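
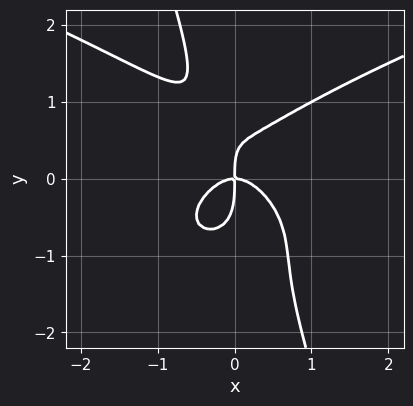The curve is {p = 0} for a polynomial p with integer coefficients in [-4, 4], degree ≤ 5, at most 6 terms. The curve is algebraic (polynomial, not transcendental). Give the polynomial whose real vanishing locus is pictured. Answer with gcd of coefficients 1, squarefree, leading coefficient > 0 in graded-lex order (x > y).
(a) Degree: a generic line meets the curve in up to 4 points, so deg p = 4.
(b) From the axis intercepts and sections: one x-axis crossing is at x = 0; one y-axis crossing is at y = 0.
(c) The integer polynomial consistent with all of this is the stated p.

3*x*y^3 + y^4 - 3*x^3 + x*y^2 - 2*x*y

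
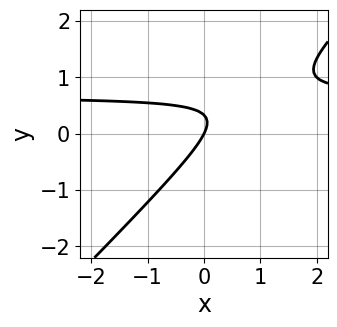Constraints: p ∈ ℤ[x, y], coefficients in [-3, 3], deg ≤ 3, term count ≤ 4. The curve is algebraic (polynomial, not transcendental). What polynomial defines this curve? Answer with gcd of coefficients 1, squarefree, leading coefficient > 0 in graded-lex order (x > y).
3*x*y - 3*y^2 - 2*x + y

Degree: a generic line meets the curve in up to 2 points, so deg p = 2.
Checking where it meets the axes: it meets the x-axis at x = 0 (among the integer gridlines); it crosses the y-axis at the gridline y = 0.
These observations pin down the coefficients.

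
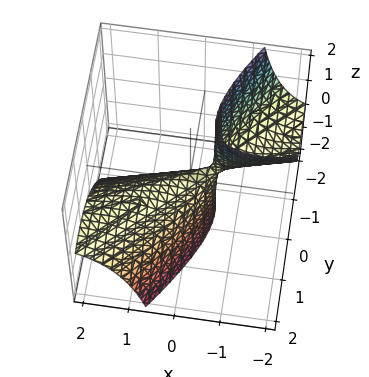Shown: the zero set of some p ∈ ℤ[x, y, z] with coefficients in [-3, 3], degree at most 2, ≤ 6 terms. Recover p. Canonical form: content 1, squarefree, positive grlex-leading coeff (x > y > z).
x^2 - 3*x*y + 2*x*z + 2*y^2 + z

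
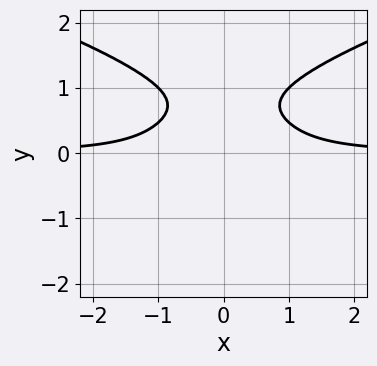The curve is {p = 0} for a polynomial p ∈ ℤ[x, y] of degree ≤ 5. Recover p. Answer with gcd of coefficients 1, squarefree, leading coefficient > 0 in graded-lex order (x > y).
3*y^4 - 2*x^2*y - 2*y^3 + 1

deg p = 4. No degree-3 curve has this shape.
Symmetries: mirror symmetry x ↦ −x ⇒ only even powers of x.
Against the integer gridlines: the curve avoids every integer x-axis point in the box; no y-intercept at any integer in the box.
The integer polynomial consistent with all of this is the stated p.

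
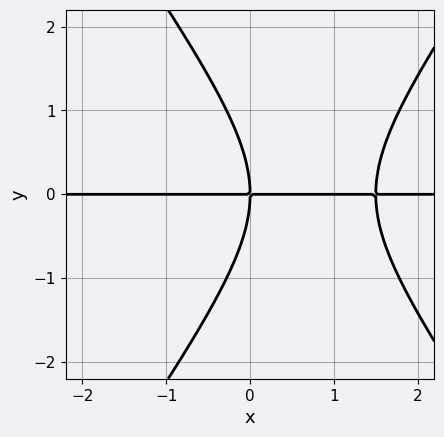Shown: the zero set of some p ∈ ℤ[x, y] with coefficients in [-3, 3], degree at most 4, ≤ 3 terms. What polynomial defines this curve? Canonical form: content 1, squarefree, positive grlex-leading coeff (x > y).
2*x^2*y - y^3 - 3*x*y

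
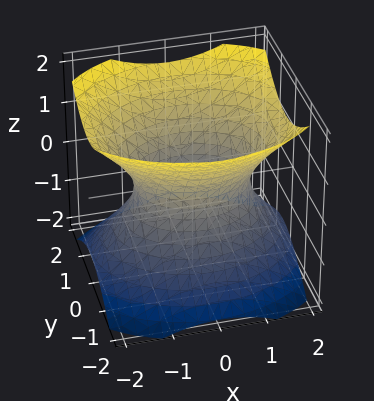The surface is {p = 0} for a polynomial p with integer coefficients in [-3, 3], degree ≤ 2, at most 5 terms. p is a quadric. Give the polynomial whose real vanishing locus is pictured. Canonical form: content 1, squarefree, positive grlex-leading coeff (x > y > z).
(a) deg p = 2.
(b) Symmetries: it's symmetric under z → −z, forcing even powers of z; the y ↦ −y reflection is a symmetry, so y appears only in even powers; the x ↦ −x reflection is a symmetry, so x appears only in even powers.
(c) From the axis intercepts and sections: the y-axis gridline crossings are at y ∈ {-1, 1}; it misses every integer gridline on the z-axis.
(d) Together with the visible shape, these determine p as stated.

2*x^2 + 3*y^2 - 3*z^2 - 3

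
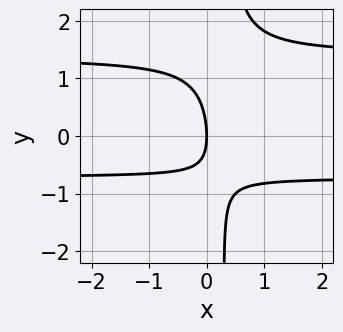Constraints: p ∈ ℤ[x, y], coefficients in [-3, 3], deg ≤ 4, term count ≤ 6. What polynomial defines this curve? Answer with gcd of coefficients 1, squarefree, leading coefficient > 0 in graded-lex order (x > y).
3*x*y^2 - 2*x*y - y^2 - 3*x

(a) deg p = 3. A generic line meets the curve in up to 3 points.
(b) Observable constraints: one y-axis crossing is at y = 0; one x-axis crossing is at x = 0.
(c) Putting this together gives p.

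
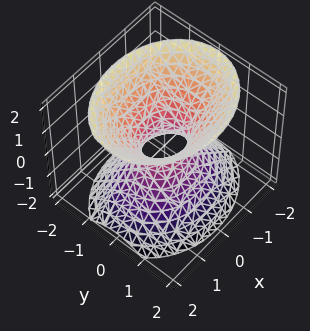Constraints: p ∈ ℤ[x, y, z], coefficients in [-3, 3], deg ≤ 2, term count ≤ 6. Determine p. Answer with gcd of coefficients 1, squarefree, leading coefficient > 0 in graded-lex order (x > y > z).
(a) The degree is 2 — one connected sheet with a waist; a quadric.
(b) Symmetries: it's symmetric under z → −z, forcing even powers of z; the x ↦ −x reflection is a symmetry, so x appears only in even powers; it's symmetric under y → −y, forcing even powers of y.
(c) Checking where it meets the axes: the surface avoids every integer z-axis point in the box.
(d) The integer polynomial consistent with all of this is the stated p.

2*x^2 + 3*y^2 - 2*z^2 - 1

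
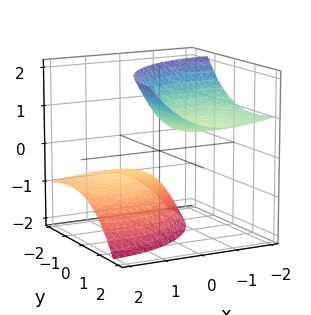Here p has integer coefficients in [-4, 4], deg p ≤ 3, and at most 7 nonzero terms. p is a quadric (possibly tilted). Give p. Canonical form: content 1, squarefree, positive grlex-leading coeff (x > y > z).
1. There are 2 components. They look like related sheets of one shape, so recover p as a whole.
2. Degree: a generic line meets the surface in up to 2 points, so deg p = 2.
3. Reading off the gridlines: the z-axis gridline crossings are at z ∈ {-1, 1}; no y-intercept at any integer in the box.
4. Together with the visible shape, these determine p as stated.

x^2 + 2*x*z + y^2 - 2*y*z - z^2 + 1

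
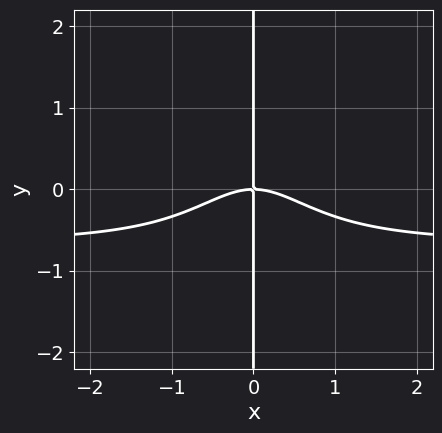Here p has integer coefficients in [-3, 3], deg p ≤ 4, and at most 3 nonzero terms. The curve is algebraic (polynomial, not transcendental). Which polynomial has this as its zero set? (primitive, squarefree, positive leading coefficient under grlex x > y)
deg p = 4. A generic line meets the curve in up to 4 points.
Observable constraints: the visible y-axis segment lies entirely on the curve; one x-axis crossing is at x = 0.
Matching integer coefficients to the picture gives p.

3*x^3*y + 2*x^3 + 3*x*y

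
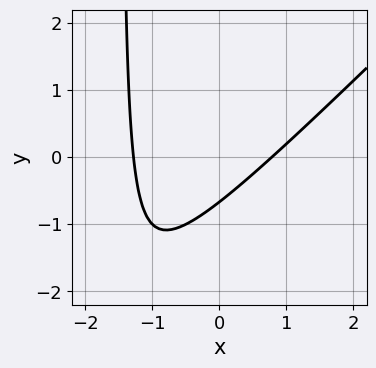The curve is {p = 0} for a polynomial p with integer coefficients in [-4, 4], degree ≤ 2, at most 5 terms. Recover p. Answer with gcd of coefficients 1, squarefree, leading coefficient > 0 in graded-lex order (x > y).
2*x^2 - 2*x*y + x - 3*y - 2

(a) The degree is 2 — a generic line meets the curve in up to 2 points.
(b) Solving for integer coefficients yields p as stated.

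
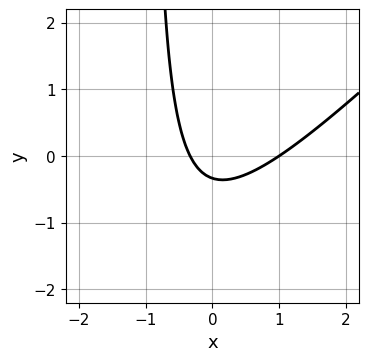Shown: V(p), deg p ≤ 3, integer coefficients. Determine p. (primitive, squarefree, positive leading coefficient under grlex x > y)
3*x^2 - 3*x*y - 2*x - 3*y - 1

deg p = 2.
From the axis intercepts and sections: it crosses the x-axis at the gridline x = 1.
Fitting integer coefficients to these (and the overall shape) gives p.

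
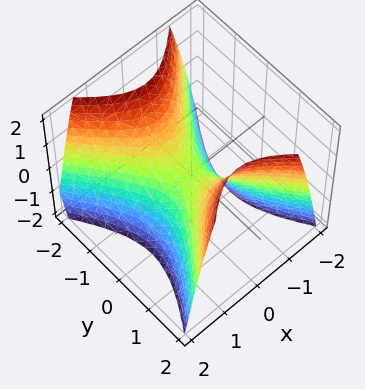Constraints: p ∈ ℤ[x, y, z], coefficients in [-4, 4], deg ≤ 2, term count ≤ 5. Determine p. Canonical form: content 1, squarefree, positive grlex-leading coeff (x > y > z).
1. deg p = 2.
2. Symmetries: it's symmetric under y → −y, forcing even powers of y; the x ↦ −x reflection is a symmetry, so x appears only in even powers.
3. Observable constraints: it meets the z-axis at z = 0 (among the integer gridlines); it meets the y-axis at y = 0 (among the integer gridlines); one x-axis crossing is at x = 0.
4. Together with the visible shape, these determine p as stated.

3*x^2 - 2*y^2 + 2*z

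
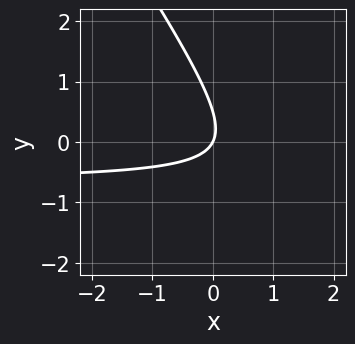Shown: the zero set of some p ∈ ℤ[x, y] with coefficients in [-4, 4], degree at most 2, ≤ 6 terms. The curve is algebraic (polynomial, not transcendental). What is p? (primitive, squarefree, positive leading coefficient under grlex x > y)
(a) The degree is 2 — no degree-1 curve has this shape.
(b) From the visible intercepts: it meets the x-axis at x = 0 (among the integer gridlines); one y-axis crossing is at y = 0.
(c) Fitting integer coefficients to these (and the overall shape) gives p.

3*x*y + 2*y^2 + 2*x - y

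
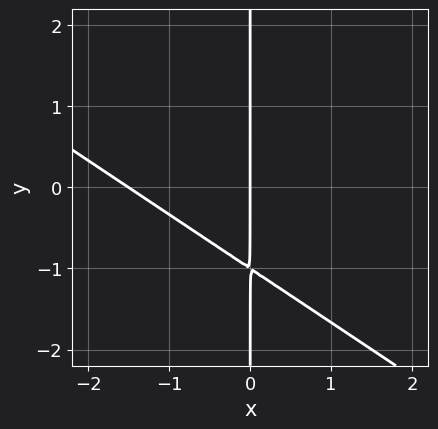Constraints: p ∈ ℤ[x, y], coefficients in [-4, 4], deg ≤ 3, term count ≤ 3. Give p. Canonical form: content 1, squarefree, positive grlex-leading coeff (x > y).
1. deg p = 2. The shape is more complex than any degree-1 curve.
2. Reading off the gridlines: the visible y-axis segment lies entirely on the curve; it crosses the x-axis at the gridline x = 0.
3. The integer polynomial consistent with all of this is the stated p.

2*x^2 + 3*x*y + 3*x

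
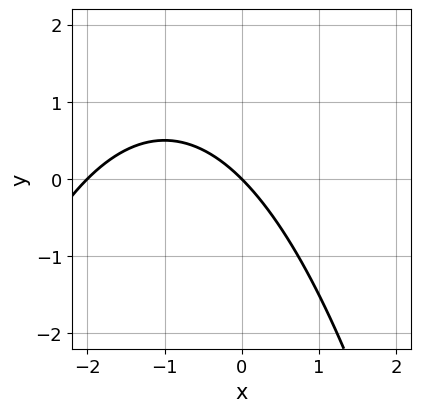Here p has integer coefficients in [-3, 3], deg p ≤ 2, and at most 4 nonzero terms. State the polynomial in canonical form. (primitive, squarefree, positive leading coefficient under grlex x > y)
x^2 + 2*x + 2*y

deg p = 2.
Reading off the gridlines: among the integer gridlines, it crosses the x-axis at x ∈ {-2, 0}; one y-axis crossing is at y = 0.
Solving for integer coefficients yields p as stated.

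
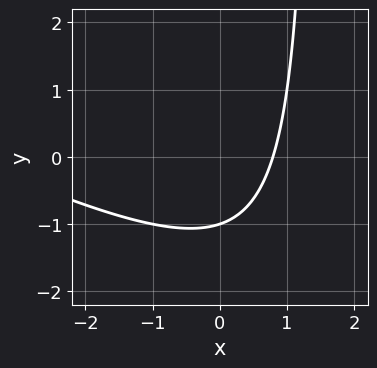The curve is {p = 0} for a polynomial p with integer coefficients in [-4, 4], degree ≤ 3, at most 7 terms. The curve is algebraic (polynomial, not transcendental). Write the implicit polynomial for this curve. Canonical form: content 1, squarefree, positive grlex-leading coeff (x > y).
(a) Degree: the shape is more complex than any degree-1 curve, so deg p = 2.
(b) Checking where it meets the axes: one y-axis crossing is at y = -1.
(c) The integer polynomial consistent with all of this is the stated p.

x^2 + 2*x*y + 3*x - 3*y - 3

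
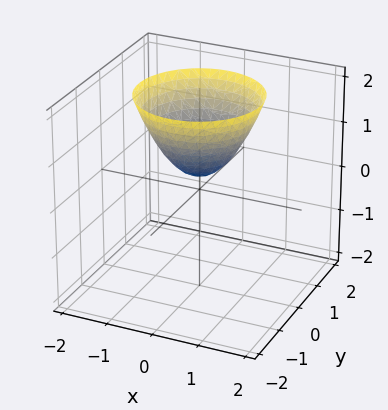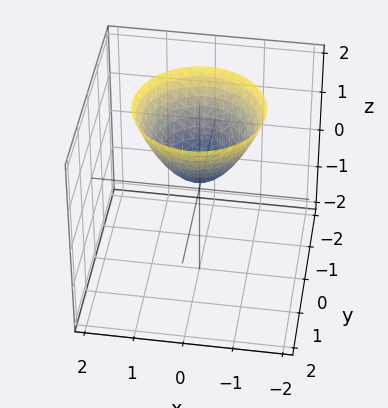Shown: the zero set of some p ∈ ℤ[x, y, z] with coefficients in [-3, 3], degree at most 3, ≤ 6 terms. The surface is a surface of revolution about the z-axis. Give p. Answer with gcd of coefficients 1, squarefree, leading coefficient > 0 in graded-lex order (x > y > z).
3*x^2 + 3*y^2 - 3*z + 1

First, deg p = 2. A generic line meets the surface in up to 2 points.
Then, by symmetry, every cross-section ⟂ z is a circle, so x, y appear only via x² + y².
Then, against the integer gridlines: a circular section at z = 2 has radius between 1 and 2; no y-intercept at any integer in the box; no x-intercept at any integer in the box.
Finally, matching integer coefficients to the picture gives p.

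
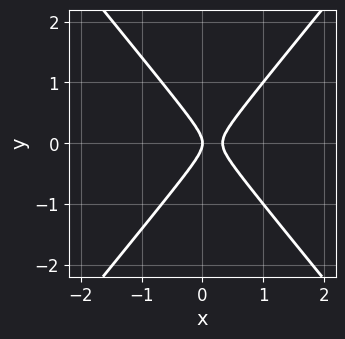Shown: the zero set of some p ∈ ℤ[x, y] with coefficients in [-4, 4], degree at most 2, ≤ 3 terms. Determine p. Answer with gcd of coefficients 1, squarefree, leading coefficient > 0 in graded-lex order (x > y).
(a) The degree is 2 — the shape is more complex than any degree-1 curve.
(b) Symmetries: mirror symmetry y ↦ −y ⇒ only even powers of y.
(c) From the axis intercepts and sections: it meets the y-axis at y = 0 (among the integer gridlines); it meets the x-axis at x = 0 (among the integer gridlines).
(d) Assembling these constraints gives the stated polynomial.

3*x^2 - 2*y^2 - x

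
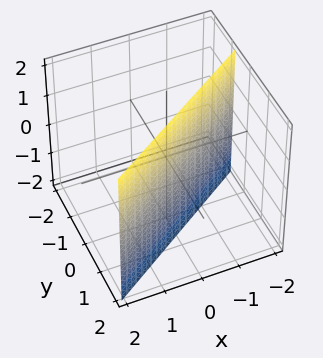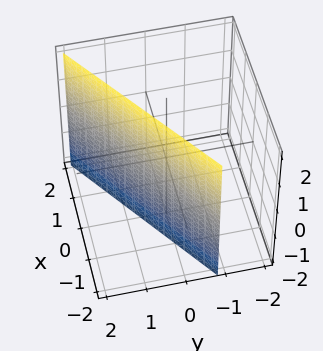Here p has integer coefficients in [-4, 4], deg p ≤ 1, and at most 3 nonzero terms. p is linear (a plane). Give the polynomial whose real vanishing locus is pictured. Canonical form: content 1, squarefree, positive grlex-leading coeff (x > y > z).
2*x - 3*y + 2

(a) Degree: the surface is flat (a plane), so deg p = 1.
(b) Against the integer gridlines: it meets the x-axis at x = -1 (among the integer gridlines); it misses every integer gridline on the z-axis.
(c) Together with the visible shape, these determine p as stated.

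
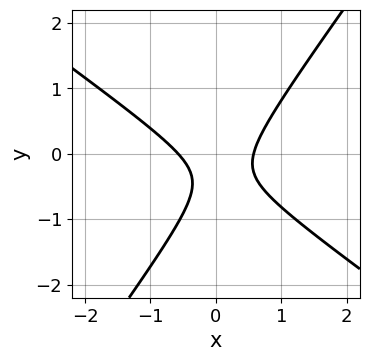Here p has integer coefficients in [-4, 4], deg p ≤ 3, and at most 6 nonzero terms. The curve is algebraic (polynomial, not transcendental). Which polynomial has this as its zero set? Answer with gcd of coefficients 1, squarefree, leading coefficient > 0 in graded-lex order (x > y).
(a) Degree: no degree-1 curve has this shape, so deg p = 2.
(b) From the visible intercepts: the curve avoids every integer y-axis point in the box.
(c) Putting this together gives p.

3*x^2 + 2*x*y - 3*y^2 - 2*y - 1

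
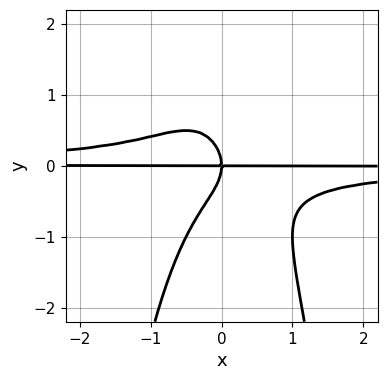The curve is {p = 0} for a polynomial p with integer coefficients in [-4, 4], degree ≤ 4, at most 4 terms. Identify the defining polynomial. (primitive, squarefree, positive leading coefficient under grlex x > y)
2*x^2*y^2 + y^3 + x*y

1. Degree: no degree-3 curve has this shape, so deg p = 4.
2. Reading off the gridlines: it meets the y-axis at y = 0 (among the integer gridlines); the visible x-axis segment lies entirely on the curve.
3. These observations pin down the coefficients.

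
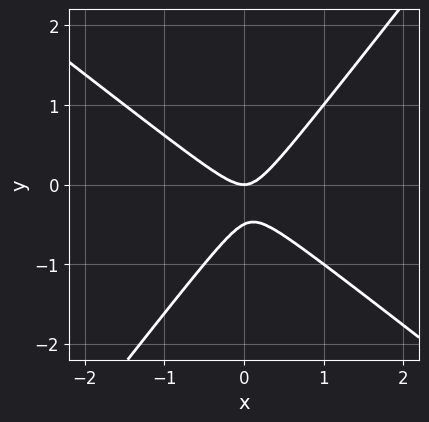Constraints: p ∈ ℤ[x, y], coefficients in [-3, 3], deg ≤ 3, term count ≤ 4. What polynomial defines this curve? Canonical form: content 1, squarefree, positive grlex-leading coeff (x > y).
2*x^2 + x*y - 2*y^2 - y

First, degree: a generic line meets the curve in up to 2 points, so deg p = 2.
Then, against the integer gridlines: one y-axis crossing is at y = 0; it crosses the x-axis at the gridline x = 0.
Finally, solving for integer coefficients yields p as stated.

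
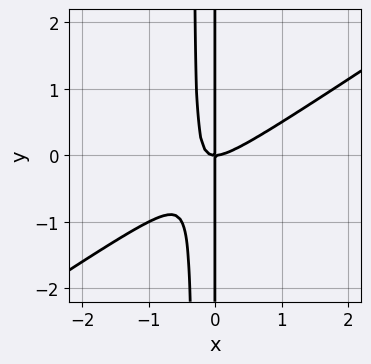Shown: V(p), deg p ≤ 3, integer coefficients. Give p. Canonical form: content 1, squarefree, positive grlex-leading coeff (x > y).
2*x^3 - 3*x^2*y - x*y

1. The degree is 3 — no degree-2 curve has this shape.
2. Against the integer gridlines: every point of the y-axis in the box is on the curve; it meets the x-axis at x = 0 (among the integer gridlines).
3. These observations pin down the coefficients.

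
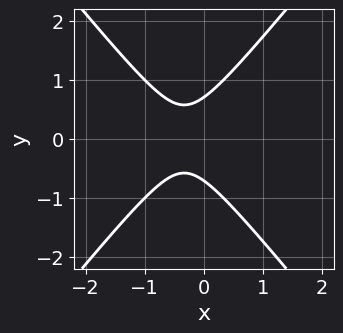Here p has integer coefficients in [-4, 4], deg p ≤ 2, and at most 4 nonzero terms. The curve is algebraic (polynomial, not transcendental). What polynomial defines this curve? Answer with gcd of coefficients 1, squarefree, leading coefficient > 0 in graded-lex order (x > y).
3*x^2 - 2*y^2 + 2*x + 1

Degree: no degree-1 curve has this shape, so deg p = 2.
Symmetries: it's symmetric under y → −y, forcing even powers of y.
Against the integer gridlines: it misses every integer gridline on the x-axis.
Solving for integer coefficients yields p as stated.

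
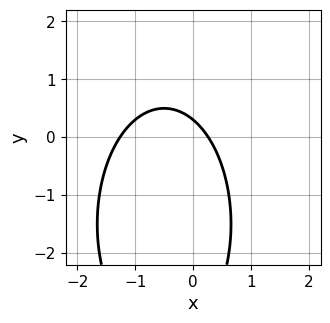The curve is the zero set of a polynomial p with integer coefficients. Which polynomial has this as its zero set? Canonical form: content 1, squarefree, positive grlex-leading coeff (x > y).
3*x^2 + y^2 + 3*x + 3*y - 1

Degree: the shape is more complex than any degree-1 curve, so deg p = 2.
Putting this together gives p.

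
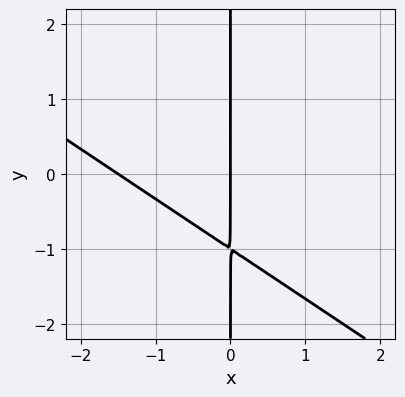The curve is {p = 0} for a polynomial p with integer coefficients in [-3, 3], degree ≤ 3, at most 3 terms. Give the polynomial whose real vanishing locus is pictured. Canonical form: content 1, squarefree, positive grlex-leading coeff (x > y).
2*x^2 + 3*x*y + 3*x

(a) Degree: no degree-1 curve has this shape, so deg p = 2.
(b) From the visible intercepts: it meets the x-axis at x = 0 (among the integer gridlines); every point of the y-axis in the box is on the curve.
(c) Fitting integer coefficients to these (and the overall shape) gives p.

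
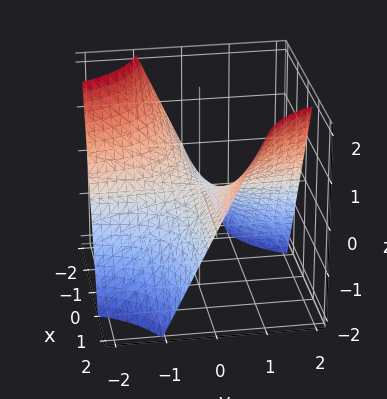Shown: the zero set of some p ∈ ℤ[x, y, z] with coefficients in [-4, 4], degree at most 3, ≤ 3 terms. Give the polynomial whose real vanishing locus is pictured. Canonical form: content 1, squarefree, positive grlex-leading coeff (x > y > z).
x*y - z

1. Degree: a hyperbolic paraboloid; a quadric, so deg p = 2.
2. From the axis intercepts and sections: it crosses the z-axis at the gridline z = 0; every point of the x-axis in the box is on the surface.
3. These observations pin down the coefficients.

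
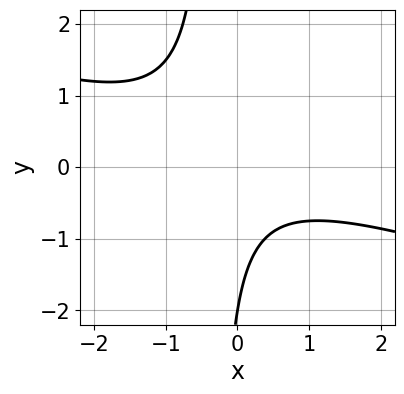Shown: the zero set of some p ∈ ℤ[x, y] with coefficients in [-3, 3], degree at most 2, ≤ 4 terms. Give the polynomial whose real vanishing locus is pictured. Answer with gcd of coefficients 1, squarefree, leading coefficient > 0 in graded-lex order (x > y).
x^2 + 3*x*y + y + 2

1. Degree: no degree-1 curve has this shape, so deg p = 2.
2. Observable constraints: it crosses the y-axis at the gridline y = -2; the curve avoids every integer x-axis point in the box.
3. Fitting integer coefficients to these (and the overall shape) gives p.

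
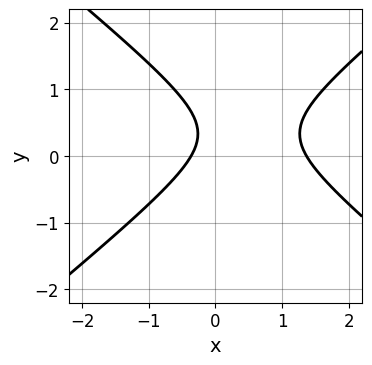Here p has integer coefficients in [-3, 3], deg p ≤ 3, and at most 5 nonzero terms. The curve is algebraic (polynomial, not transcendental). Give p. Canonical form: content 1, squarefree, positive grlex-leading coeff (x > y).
deg p = 2. The shape is more complex than any degree-1 curve.
Reading off the gridlines: the curve avoids every integer y-axis point in the box.
The integer polynomial consistent with all of this is the stated p.

2*x^2 - 3*y^2 - 2*x + 2*y - 1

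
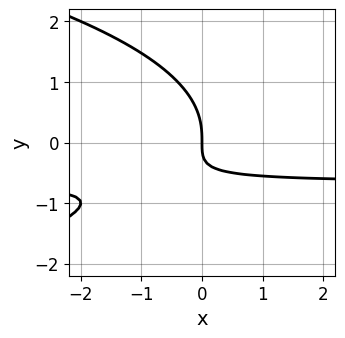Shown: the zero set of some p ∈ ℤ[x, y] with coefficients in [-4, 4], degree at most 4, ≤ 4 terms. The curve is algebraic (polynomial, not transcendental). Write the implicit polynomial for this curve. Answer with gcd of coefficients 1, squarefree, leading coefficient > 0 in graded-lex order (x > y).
2*y^3 + 3*x*y + 2*x

The degree is 3 — the shape is more complex than any degree-2 curve.
Against the integer gridlines: one y-axis crossing is at y = 0; it meets the x-axis at x = 0 (among the integer gridlines).
Matching integer coefficients to the picture gives p.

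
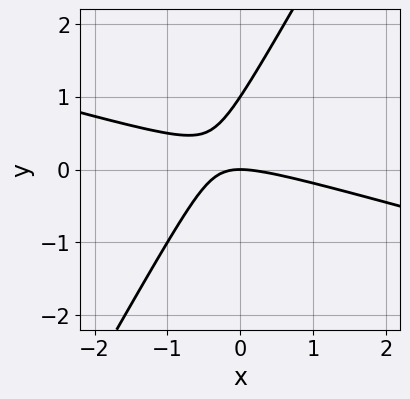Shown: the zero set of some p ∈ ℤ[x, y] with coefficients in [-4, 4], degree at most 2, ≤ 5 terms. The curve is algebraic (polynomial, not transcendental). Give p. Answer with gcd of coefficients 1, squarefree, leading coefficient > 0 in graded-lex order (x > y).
x^2 + 3*x*y - 2*y^2 + 2*y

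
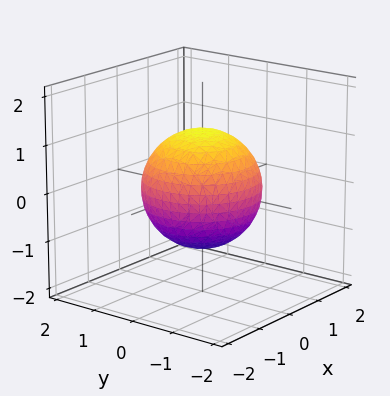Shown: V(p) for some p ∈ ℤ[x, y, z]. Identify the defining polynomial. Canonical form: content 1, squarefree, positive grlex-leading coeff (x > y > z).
2*x^2 + 2*y^2 + 2*z^2 - 3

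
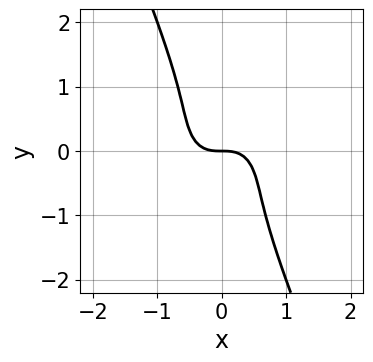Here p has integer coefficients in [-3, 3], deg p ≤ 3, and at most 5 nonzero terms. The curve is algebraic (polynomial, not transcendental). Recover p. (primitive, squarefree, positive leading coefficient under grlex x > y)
2*x^3 + 2*x*y^2 + y^3 + y

(a) deg p = 3.
(b) From the visible intercepts: it crosses the x-axis at the gridline x = 0; it crosses the y-axis at the gridline y = 0.
(c) These observations pin down the coefficients.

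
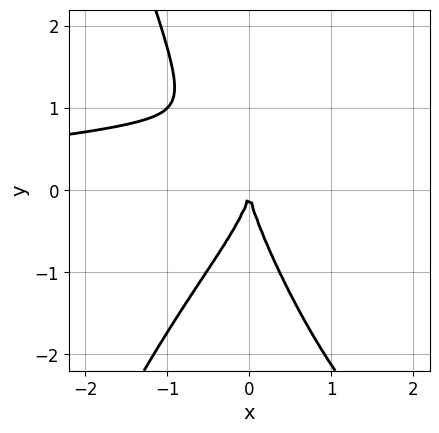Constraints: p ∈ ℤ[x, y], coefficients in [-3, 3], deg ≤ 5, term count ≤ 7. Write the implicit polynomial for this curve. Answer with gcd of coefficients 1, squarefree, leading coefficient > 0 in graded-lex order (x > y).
Degree: the shape is more complex than any degree-3 curve, so deg p = 4.
Reading off the gridlines: it meets the x-axis at x = 0 (among the integer gridlines); it meets the y-axis at y = 0 (among the integer gridlines).
Fitting integer coefficients to these (and the overall shape) gives p.

x^3*y - 2*x^2*y + x*y^2 + y^3 + 3*x^2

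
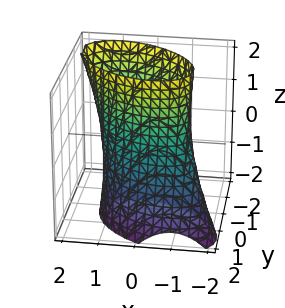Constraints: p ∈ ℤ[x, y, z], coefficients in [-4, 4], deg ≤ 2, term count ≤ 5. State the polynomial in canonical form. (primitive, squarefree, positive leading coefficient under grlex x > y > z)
1. The degree is 2 — no degree-1 surface has this shape.
2. Checking where it meets the axes: the y-axis gridline crossings are at y ∈ {-1, 1}; it misses every integer gridline on the z-axis.
3. Putting this together gives p.

2*x^2 + 2*x*y + 3*y^2 + 2*y*z - 3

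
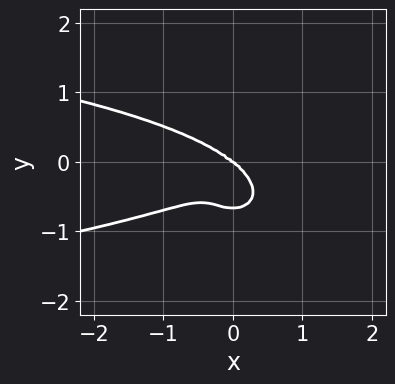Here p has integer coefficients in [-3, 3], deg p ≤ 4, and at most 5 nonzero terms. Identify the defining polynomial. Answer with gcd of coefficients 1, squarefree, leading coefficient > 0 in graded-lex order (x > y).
Degree: the shape is more complex than any degree-3 curve, so deg p = 4.
Checking where it meets the axes: one y-axis crossing is at y = 0; it meets the x-axis at x = 0 (among the integer gridlines).
Assembling these constraints gives the stated polynomial.

2*x^2*y^2 + 3*y^4 + x^3 + 2*y^3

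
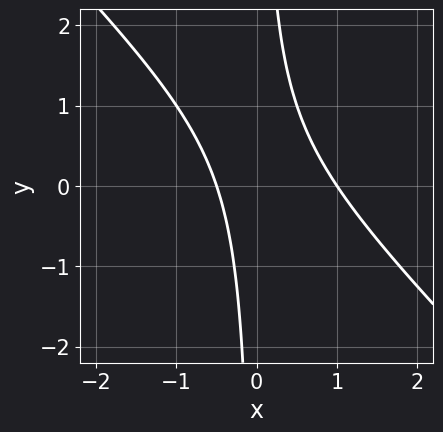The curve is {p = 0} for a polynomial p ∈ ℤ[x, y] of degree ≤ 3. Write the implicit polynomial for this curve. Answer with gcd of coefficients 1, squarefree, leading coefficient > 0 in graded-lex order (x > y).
2*x^2 + 2*x*y - x - 1

First, degree: a generic line meets the curve in up to 2 points, so deg p = 2.
Then, checking where it meets the axes: the curve avoids every integer y-axis point in the box; it crosses the x-axis at the gridline x = 1.
Finally, assembling these constraints gives the stated polynomial.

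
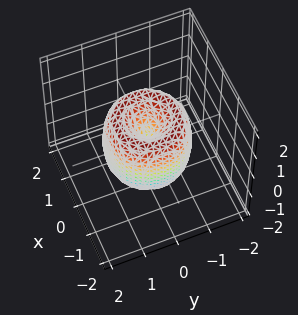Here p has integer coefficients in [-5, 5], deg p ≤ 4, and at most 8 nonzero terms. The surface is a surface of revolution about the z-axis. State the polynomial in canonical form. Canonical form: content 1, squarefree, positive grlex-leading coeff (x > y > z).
2*x^4 + 4*x^2*y^2 + 2*y^4 - 3*x^2 - 3*y^2 + z^2

(a) Degree: a generic line meets the surface in up to 4 points, so deg p = 4.
(b) Symmetries: the z-axis is an axis of rotation, so x and y enter only as x² + y².
(c) Observable constraints: it meets the z-axis at z = 0 (among the integer gridlines); a circular section at z = 1 has radius between 0 and 1; it crosses the y-axis at the gridline y = 0; one x-axis crossing is at x = 0.
(d) These observations pin down the coefficients.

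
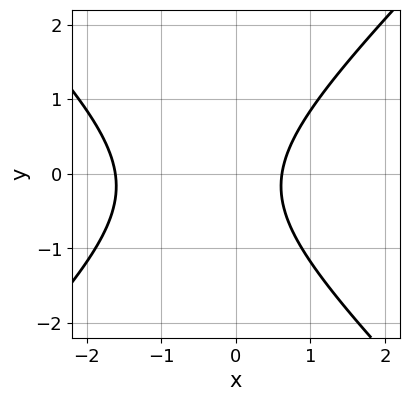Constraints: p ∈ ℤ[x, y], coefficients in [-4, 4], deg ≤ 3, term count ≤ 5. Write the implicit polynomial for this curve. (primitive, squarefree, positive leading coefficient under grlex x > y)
3*x^2 - 3*y^2 + 3*x - y - 3

The degree is 2 — the shape is more complex than any degree-1 curve.
Checking where it meets the axes: it misses every integer gridline on the y-axis.
Fitting integer coefficients to these (and the overall shape) gives p.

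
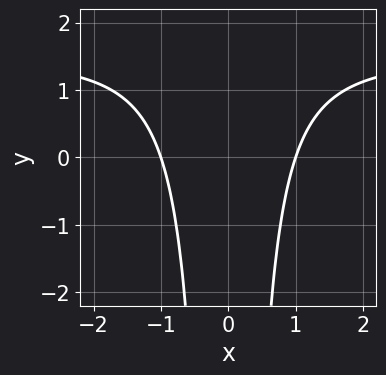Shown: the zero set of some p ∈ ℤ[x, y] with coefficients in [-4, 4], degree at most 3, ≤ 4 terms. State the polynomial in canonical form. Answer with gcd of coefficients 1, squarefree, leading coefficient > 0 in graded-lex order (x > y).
First, the degree is 3 — a generic line meets the curve in up to 3 points.
Next, symmetries: it's symmetric under x → −x, forcing even powers of x.
Next, observable constraints: it misses every integer gridline on the y-axis; among the integer gridlines, it crosses the x-axis at x ∈ {-1, 1}.
Finally, matching integer coefficients to the picture gives p.

2*x^2*y - 3*x^2 + 3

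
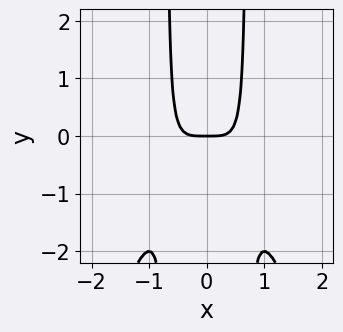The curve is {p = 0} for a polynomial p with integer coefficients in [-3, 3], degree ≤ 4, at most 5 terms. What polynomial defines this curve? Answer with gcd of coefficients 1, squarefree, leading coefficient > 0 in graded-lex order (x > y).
2*x^4 + 2*x^2*y - y

(a) Degree: the shape is more complex than any degree-3 curve, so deg p = 4.
(b) Symmetries: the x ↦ −x reflection is a symmetry, so x appears only in even powers.
(c) Observable constraints: it crosses the y-axis at the gridline y = 0; it meets the x-axis at x = 0 (among the integer gridlines).
(d) Solving for integer coefficients yields p as stated.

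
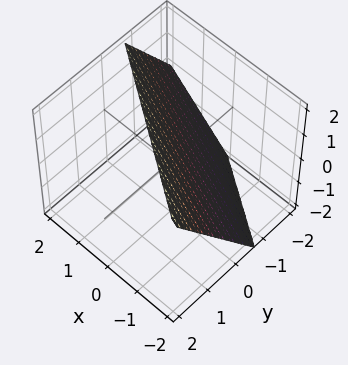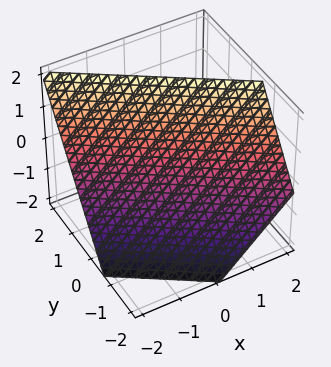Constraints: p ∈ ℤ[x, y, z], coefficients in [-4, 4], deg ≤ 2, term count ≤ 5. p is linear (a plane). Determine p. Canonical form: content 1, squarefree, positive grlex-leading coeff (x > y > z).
(a) Degree: every cross-section is a straight line — this is a plane, so deg p = 1.
(b) From the axis intercepts and sections: one z-axis crossing is at z = 1; one x-axis crossing is at x = -1.
(c) Assembling these constraints gives the stated polynomial.

2*x + 3*y - 2*z + 2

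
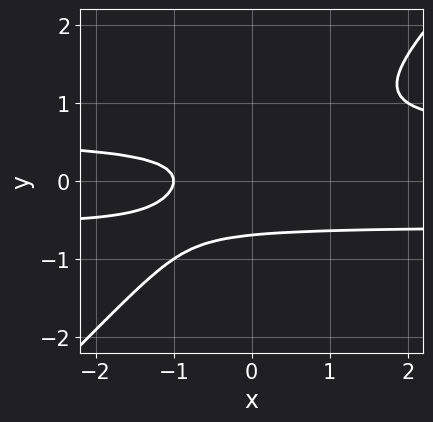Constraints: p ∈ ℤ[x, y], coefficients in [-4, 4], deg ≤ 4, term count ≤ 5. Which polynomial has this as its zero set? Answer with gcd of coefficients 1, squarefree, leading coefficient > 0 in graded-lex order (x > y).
1. Degree: a generic line meets the curve in up to 3 points, so deg p = 3.
2. Against the integer gridlines: it meets the x-axis at x = -1 (among the integer gridlines).
3. Assembling these constraints gives the stated polynomial.

3*x*y^2 - 3*y^3 - x - 1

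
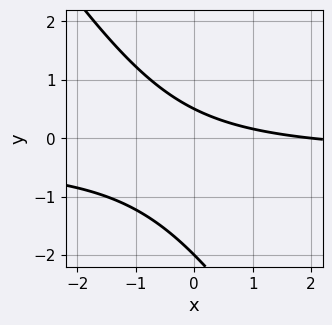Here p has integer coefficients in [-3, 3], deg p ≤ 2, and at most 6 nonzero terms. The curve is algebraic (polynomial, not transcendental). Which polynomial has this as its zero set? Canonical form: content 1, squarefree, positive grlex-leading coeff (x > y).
3*x*y + 2*y^2 + x + 3*y - 2

1. deg p = 2. A generic line meets the curve in up to 2 points.
2. From the axis intercepts and sections: one x-axis crossing is at x = 2; it crosses the y-axis at the gridline y = -2.
3. These observations pin down the coefficients.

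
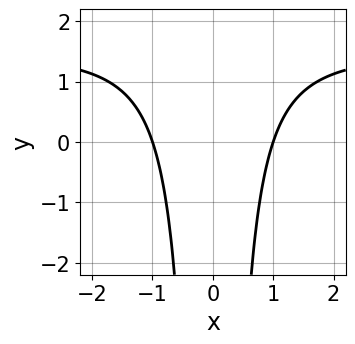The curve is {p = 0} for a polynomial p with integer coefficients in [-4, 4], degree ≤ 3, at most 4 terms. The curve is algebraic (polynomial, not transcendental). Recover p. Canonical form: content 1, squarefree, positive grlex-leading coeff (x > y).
2*x^2*y - 3*x^2 + 3

(a) The degree is 3 — the shape is more complex than any degree-2 curve.
(b) Symmetries: it's symmetric under x → −x, forcing even powers of x.
(c) Against the integer gridlines: it misses every integer gridline on the y-axis; among the integer gridlines, it crosses the x-axis at x ∈ {-1, 1}.
(d) Fitting integer coefficients to these (and the overall shape) gives p.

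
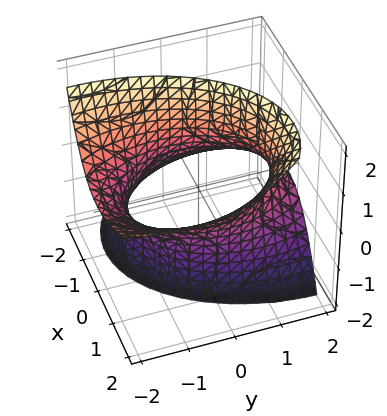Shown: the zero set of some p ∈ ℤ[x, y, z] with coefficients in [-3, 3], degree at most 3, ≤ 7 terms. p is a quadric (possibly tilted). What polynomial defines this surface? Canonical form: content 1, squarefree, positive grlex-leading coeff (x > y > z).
1. Degree: the shape is more complex than any degree-1 surface, so deg p = 2.
2. From the axis intercepts and sections: it misses every integer gridline on the z-axis.
3. These observations pin down the coefficients.

2*x^2 - 2*x*z + y^2 + 2*y*z - z^2 - 3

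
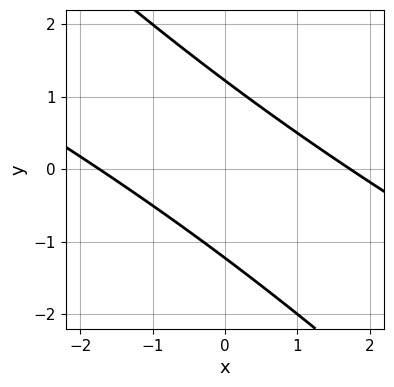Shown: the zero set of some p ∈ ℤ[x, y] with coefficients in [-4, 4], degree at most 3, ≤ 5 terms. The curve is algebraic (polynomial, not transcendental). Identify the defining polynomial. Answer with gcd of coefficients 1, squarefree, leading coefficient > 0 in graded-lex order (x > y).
1. Degree: the shape is more complex than any degree-1 curve, so deg p = 2.
2. Solving for integer coefficients yields p as stated.

x^2 + 3*x*y + 2*y^2 - 3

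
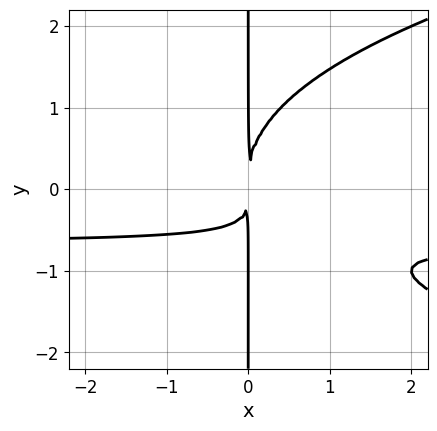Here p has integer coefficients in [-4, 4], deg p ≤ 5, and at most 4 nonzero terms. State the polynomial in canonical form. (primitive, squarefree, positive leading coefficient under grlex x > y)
1. Degree: the shape is more complex than any degree-3 curve, so deg p = 4.
2. Against the integer gridlines: the visible y-axis segment lies entirely on the curve.
3. The integer polynomial consistent with all of this is the stated p.

2*x*y^3 - 3*x^2*y - 2*x^2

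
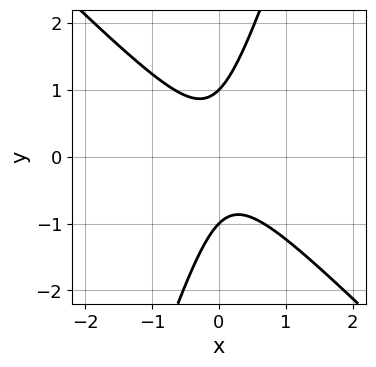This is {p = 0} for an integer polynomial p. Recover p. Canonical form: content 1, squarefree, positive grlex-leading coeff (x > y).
3*x^2 + 2*x*y - y^2 + 1

deg p = 2.
Checking where it meets the axes: among the integer gridlines, it crosses the y-axis at y ∈ {-1, 1}; no x-intercept at any integer in the box.
Together with the visible shape, these determine p as stated.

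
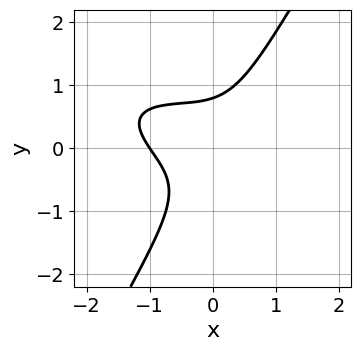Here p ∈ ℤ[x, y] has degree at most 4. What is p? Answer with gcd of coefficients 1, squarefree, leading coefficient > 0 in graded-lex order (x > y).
x^3 + 2*x^2*y + 2*x*y^2 - 2*y^3 + 1

(a) deg p = 3. The shape is more complex than any degree-2 curve.
(b) Observable constraints: it meets the x-axis at x = -1 (among the integer gridlines).
(c) Assembling these constraints gives the stated polynomial.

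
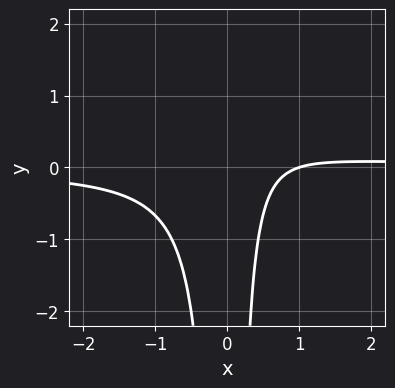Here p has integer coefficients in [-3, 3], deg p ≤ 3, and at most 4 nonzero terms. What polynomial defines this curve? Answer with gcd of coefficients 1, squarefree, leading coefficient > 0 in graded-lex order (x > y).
3*x^2*y - x + 1

(a) Degree: a generic line meets the curve in up to 3 points, so deg p = 3.
(b) Observable constraints: the curve avoids every integer y-axis point in the box; one x-axis crossing is at x = 1.
(c) Fitting integer coefficients to these (and the overall shape) gives p.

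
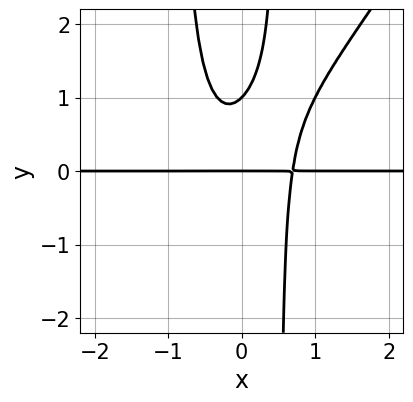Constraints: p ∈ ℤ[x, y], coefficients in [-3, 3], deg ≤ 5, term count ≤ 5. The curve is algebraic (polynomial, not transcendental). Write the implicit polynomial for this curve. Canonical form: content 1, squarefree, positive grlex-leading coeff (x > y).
First, degree: the shape is more complex than any degree-3 curve, so deg p = 4.
Then, against the integer gridlines: among the integer gridlines, it crosses the y-axis at y ∈ {0, 1}; every point of the x-axis in the box is on the curve.
Finally, solving for integer coefficients yields p as stated.

3*x^3*y - 2*x^2*y^2 - x*y^2 + y^2 - y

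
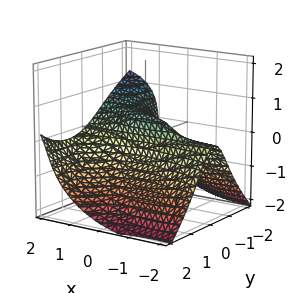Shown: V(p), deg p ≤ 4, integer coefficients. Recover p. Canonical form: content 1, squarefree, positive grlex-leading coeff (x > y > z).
1. The degree is 3 — no degree-2 surface has this shape.
2. Against the integer gridlines: one z-axis crossing is at z = 0; it crosses the y-axis at the gridline y = 0.
3. Together with the visible shape, these determine p as stated. Check: (-1, 0, 0) on the x-axis lies on the surface, and p(-1, 0, 0) = 0. ✓

x^2*z - 2*x*y^2 + 2*z^3 + 3*y^2 + 2*y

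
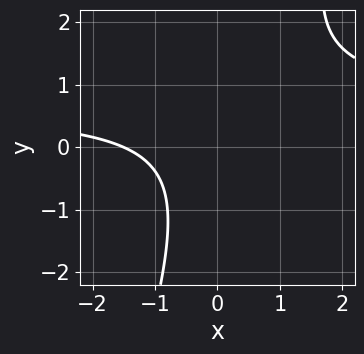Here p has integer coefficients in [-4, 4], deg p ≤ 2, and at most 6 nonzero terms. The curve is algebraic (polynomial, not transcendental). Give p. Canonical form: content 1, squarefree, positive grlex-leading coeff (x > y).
First, deg p = 2. The shape is more complex than any degree-1 curve.
Next, against the integer gridlines: it misses every integer gridline on the y-axis.
Finally, putting this together gives p.

3*x*y - y^2 - 2*x - 3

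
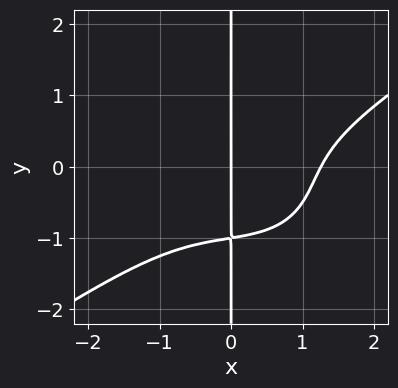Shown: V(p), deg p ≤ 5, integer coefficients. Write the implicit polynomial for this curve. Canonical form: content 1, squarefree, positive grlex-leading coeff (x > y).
x^4 - x^2*y^2 - 2*x*y^3 - 2*x^2*y - 2*x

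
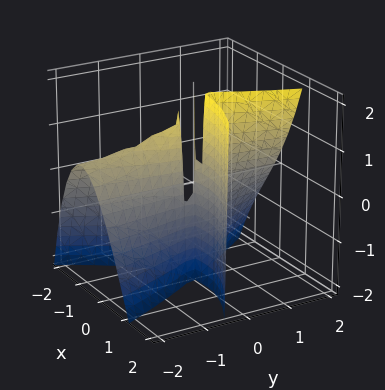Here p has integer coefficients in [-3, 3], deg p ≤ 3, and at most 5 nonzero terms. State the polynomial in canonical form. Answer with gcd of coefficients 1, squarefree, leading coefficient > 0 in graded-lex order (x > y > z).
x^3 + x^2*y - y^2*z - x^2 + 3*x*y

(a) The degree is 3 — the shape is more complex than any degree-2 surface.
(b) From the axis intercepts and sections: one x-axis crossing is at x = 1; every point of the y-axis in the box is on the surface.
(c) Assembling these constraints gives the stated polynomial. Check: (0, 0, -1) on the z-axis lies on the surface, and p(0, 0, -1) = 0. ✓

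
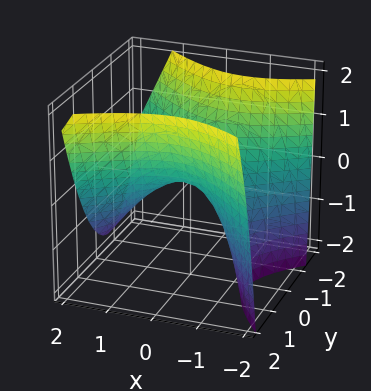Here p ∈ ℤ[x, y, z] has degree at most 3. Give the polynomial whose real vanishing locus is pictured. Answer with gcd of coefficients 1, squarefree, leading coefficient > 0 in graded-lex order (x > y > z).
2*x^2 - x*y + x*z - 3*y^2 + 3*z

(a) deg p = 2.
(b) Reading off the gridlines: it meets the y-axis at y = 0 (among the integer gridlines); it crosses the x-axis at the gridline x = 0; it crosses the z-axis at the gridline z = 0.
(c) Solving for integer coefficients yields p as stated.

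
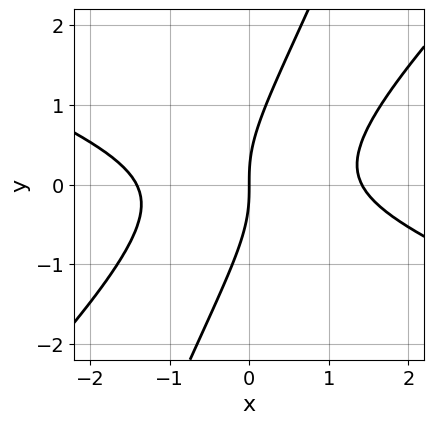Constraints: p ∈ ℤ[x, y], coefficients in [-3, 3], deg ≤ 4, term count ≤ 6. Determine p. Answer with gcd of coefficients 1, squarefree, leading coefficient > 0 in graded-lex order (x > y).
First, deg p = 3. A generic line meets the curve in up to 3 points.
Next, reading off the gridlines: it crosses the y-axis at the gridline y = 0; it crosses the x-axis at the gridline x = 0.
Finally, the integer polynomial consistent with all of this is the stated p.

x^3 + x^2*y - 3*x*y^2 + y^3 - 2*x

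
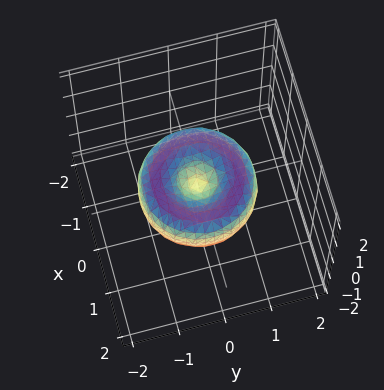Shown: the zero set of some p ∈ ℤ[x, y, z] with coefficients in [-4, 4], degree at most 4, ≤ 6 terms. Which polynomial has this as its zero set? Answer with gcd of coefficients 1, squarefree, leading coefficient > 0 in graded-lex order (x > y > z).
2*x^4 + 4*x^2*y^2 + 2*y^4 - 3*x^2 - 3*y^2 + 3*z^2

1. Degree: the shape is more complex than any degree-3 surface, so deg p = 4.
2. Symmetries: rotational symmetry about the z-axis ⇒ p depends on x, y only through x² + y².
3. Observable constraints: one y-axis crossing is at y = 0; a circular section at z = 0 has radius between 1 and 2; it crosses the z-axis at the gridline z = 0; it crosses the x-axis at the gridline x = 0.
4. Fitting integer coefficients to these (and the overall shape) gives p.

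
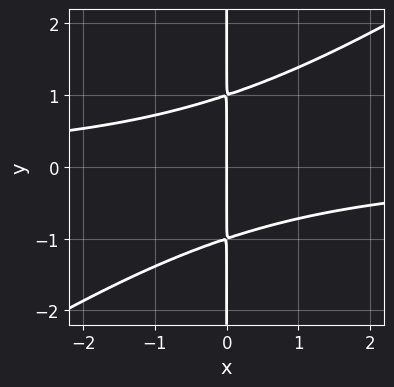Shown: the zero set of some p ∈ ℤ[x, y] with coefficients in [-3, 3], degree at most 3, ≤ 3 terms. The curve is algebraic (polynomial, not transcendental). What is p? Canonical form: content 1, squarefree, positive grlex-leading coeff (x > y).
1. The degree is 3 — the shape is more complex than any degree-2 curve.
2. From the visible intercepts: the visible y-axis segment lies entirely on the curve; it meets the x-axis at x = 0 (among the integer gridlines).
3. The integer polynomial consistent with all of this is the stated p.

2*x^2*y - 3*x*y^2 + 3*x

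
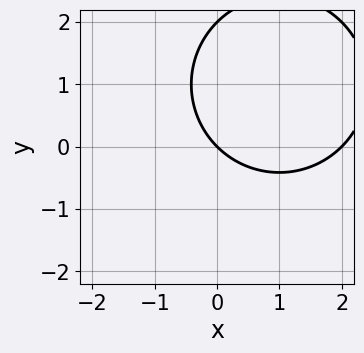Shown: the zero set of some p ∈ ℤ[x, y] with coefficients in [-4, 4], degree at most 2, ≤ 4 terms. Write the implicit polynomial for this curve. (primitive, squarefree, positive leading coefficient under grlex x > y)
1. The degree is 2 — a generic line meets the curve in up to 2 points.
2. Observable constraints: the y-axis gridline crossings are at y ∈ {0, 2}; the x-axis gridline crossings are at x ∈ {0, 2}.
3. Assembling these constraints gives the stated polynomial.

x^2 + y^2 - 2*x - 2*y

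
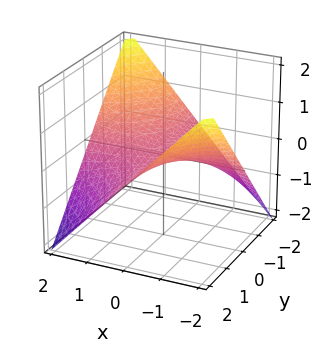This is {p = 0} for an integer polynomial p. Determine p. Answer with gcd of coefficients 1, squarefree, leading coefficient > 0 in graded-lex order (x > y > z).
deg p = 2. A hyperbolic paraboloid; a quadric.
Checking where it meets the axes: every point of the y-axis in the box is on the surface; one z-axis crossing is at z = 0; every point of the x-axis in the box is on the surface.
Fitting integer coefficients to these (and the overall shape) gives p.

x*y + 2*z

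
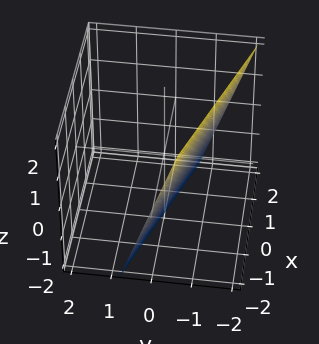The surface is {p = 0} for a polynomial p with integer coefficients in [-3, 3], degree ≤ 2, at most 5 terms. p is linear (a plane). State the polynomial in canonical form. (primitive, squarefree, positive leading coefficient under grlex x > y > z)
x + 3*y + z + 2

Degree: the surface is flat (a plane), so deg p = 1.
Reading off the gridlines: it meets the z-axis at z = -2 (among the integer gridlines); it crosses the x-axis at the gridline x = -2.
Putting this together gives p.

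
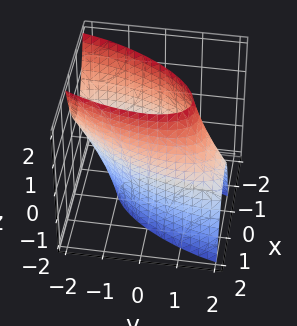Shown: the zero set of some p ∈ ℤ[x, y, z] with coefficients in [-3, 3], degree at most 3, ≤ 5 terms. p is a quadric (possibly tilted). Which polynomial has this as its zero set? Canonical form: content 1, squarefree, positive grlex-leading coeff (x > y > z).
3*x^2 - 2*x*y + y^2 + y*z - 3

The degree is 2 — the shape is more complex than any degree-1 surface.
Observable constraints: the surface avoids every integer z-axis point in the box; the x-axis gridline crossings are at x ∈ {-1, 1}.
Putting this together gives p.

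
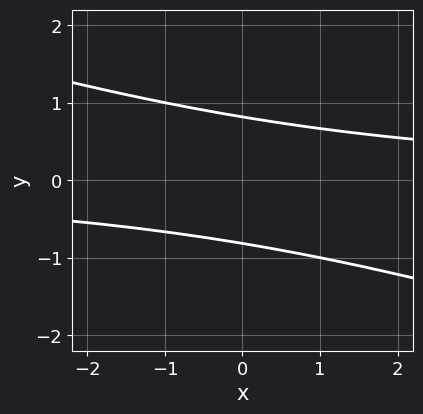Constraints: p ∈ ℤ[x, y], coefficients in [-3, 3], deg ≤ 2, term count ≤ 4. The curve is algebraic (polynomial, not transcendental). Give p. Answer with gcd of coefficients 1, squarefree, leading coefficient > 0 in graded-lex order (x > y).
1. Degree: a generic line meets the curve in up to 2 points, so deg p = 2.
2. From the visible intercepts: it misses every integer gridline on the x-axis.
3. Assembling these constraints gives the stated polynomial.

x*y + 3*y^2 - 2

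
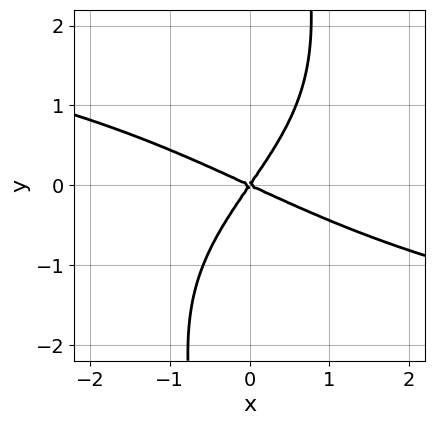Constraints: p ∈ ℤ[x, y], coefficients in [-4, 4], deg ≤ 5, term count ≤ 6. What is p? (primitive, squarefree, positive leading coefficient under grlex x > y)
1. deg p = 4. A generic line meets the curve in up to 4 points.
2. From the axis intercepts and sections: it crosses the y-axis at the gridline y = 0; one x-axis crossing is at x = 0.
3. Solving for integer coefficients yields p as stated.

x*y^3 + 2*x^2 + 3*x*y - 3*y^2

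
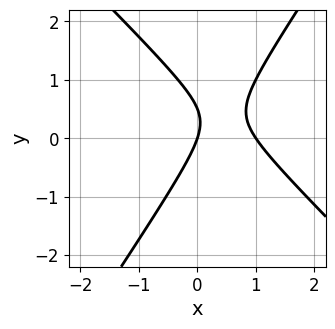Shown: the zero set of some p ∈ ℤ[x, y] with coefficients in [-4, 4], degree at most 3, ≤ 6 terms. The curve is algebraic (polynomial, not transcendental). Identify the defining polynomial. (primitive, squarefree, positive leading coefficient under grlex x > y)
3*x^2 + x*y - 2*y^2 - 3*x + y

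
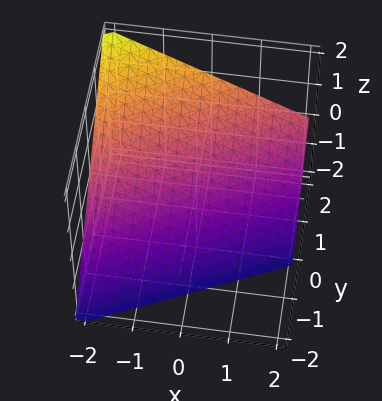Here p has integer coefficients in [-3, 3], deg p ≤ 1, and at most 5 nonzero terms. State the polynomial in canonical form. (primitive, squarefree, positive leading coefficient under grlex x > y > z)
x - 2*y + 2*z + 2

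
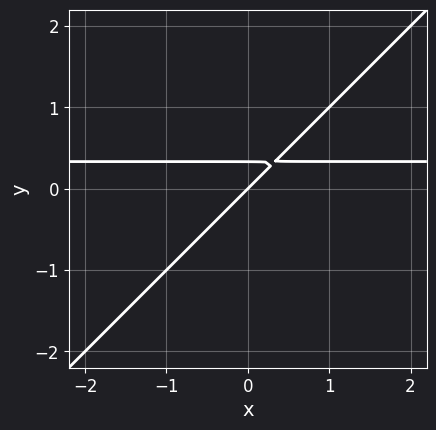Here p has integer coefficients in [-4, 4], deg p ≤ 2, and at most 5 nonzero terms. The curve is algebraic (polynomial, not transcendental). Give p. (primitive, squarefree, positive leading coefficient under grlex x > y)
(a) The degree is 2 — the shape is more complex than any degree-1 curve.
(b) Checking where it meets the axes: it meets the x-axis at x = 0 (among the integer gridlines); it meets the y-axis at y = 0 (among the integer gridlines).
(c) Matching integer coefficients to the picture gives p.

3*x*y - 3*y^2 - x + y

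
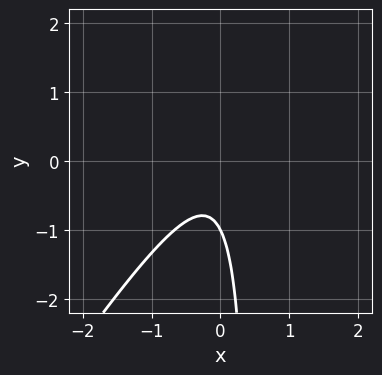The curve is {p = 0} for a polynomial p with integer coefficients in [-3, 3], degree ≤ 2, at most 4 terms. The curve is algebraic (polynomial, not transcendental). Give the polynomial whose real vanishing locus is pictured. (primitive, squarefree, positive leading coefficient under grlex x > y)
3*x^2 - 2*x*y + y + 1

1. The degree is 2 — a generic line meets the curve in up to 2 points.
2. Reading off the gridlines: it meets the y-axis at y = -1 (among the integer gridlines); no x-intercept at any integer in the box.
3. Matching integer coefficients to the picture gives p.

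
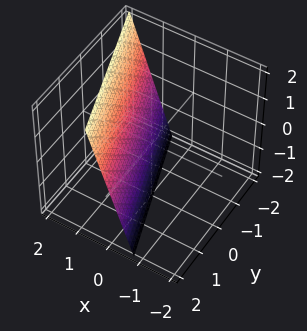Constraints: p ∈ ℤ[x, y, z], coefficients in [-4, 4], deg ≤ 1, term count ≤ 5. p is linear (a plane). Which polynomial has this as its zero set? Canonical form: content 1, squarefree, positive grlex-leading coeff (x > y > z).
1. deg p = 1. Every cross-section is a straight line — this is a plane.
2. Reading off the gridlines: one z-axis crossing is at z = -2; it meets the y-axis at y = 2 (among the integer gridlines).
3. These observations pin down the coefficients.

3*x + y - z - 2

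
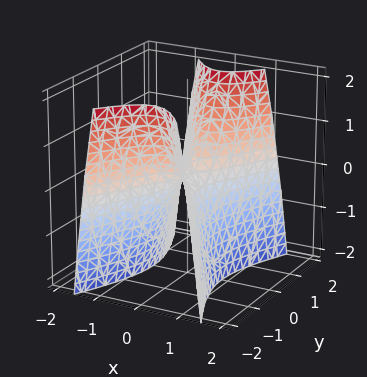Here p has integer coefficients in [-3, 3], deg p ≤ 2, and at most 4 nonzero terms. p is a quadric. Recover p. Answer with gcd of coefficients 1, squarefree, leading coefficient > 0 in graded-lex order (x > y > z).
deg p = 2. A saddle surface; a quadric.
Symmetries: it's symmetric under y → −y, forcing even powers of y; the x ↦ −x reflection is a symmetry, so x appears only in even powers.
Reading off the gridlines: one y-axis crossing is at y = 0; one x-axis crossing is at x = 0; one z-axis crossing is at z = 0.
Matching integer coefficients to the picture gives p.

3*x^2 - y^2 + z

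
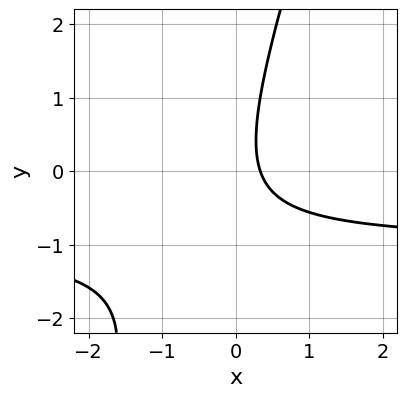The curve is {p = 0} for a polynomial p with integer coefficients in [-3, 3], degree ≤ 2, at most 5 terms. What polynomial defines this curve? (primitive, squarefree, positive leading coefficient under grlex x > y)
3*x*y - y^2 + 3*x - 1

(a) The degree is 2 — a generic line meets the curve in up to 2 points.
(b) Against the integer gridlines: no y-intercept at any integer in the box.
(c) Assembling these constraints gives the stated polynomial.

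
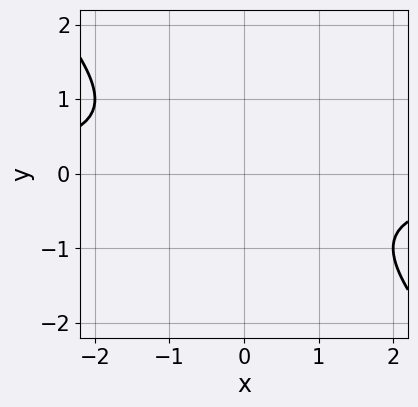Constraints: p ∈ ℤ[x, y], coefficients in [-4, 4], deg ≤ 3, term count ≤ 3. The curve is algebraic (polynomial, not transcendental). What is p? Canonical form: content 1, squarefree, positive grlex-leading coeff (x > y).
x*y + y^2 + 1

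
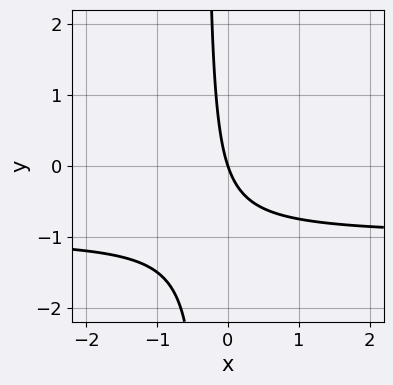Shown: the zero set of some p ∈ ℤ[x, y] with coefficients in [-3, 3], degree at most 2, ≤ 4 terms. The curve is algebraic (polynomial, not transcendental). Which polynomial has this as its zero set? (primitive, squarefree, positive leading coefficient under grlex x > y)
3*x*y + 3*x + y

(a) deg p = 2. No degree-1 curve has this shape.
(b) Against the integer gridlines: it crosses the y-axis at the gridline y = 0; it crosses the x-axis at the gridline x = 0.
(c) These observations pin down the coefficients.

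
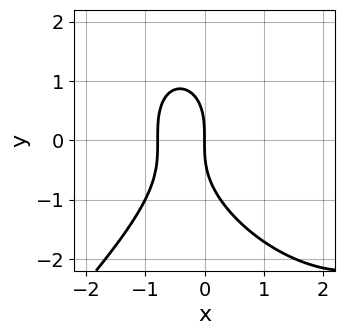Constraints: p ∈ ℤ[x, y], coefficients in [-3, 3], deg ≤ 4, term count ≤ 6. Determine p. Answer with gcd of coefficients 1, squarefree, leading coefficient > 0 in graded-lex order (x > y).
x^3 - y^3 - 3*x^2 - 3*x

First, deg p = 3. The shape is more complex than any degree-2 curve.
Next, reading off the gridlines: it meets the y-axis at y = 0 (among the integer gridlines); one x-axis crossing is at x = 0.
Finally, these observations pin down the coefficients.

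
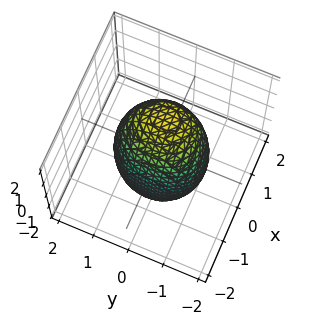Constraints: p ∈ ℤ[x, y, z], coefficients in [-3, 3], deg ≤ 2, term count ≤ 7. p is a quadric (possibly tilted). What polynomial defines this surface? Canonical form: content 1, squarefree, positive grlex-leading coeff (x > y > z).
3*x^2 - x*z + 2*y^2 + z^2 - 3

deg p = 2. A generic line meets the surface in up to 2 points.
Reading off the gridlines: the x-axis gridline crossings are at x ∈ {-1, 1}.
Matching integer coefficients to the picture gives p.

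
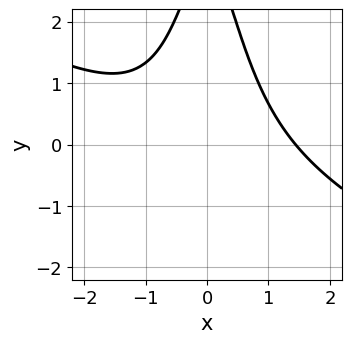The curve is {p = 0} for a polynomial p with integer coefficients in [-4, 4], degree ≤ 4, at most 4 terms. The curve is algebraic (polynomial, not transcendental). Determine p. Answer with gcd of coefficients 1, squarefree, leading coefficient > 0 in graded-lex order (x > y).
x^3 + 2*x^2*y + y - 3

(a) Degree: the shape is more complex than any degree-2 curve, so deg p = 3.
(b) Against the integer gridlines: no y-intercept at any integer in the box.
(c) Assembling these constraints gives the stated polynomial.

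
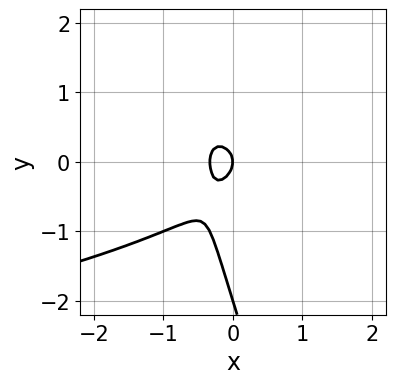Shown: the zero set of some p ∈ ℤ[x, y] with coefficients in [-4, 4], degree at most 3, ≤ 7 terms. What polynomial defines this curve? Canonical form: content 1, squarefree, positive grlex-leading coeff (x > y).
(a) deg p = 3. The shape is more complex than any degree-2 curve.
(b) Checking where it meets the axes: the y-axis gridline crossings are at y ∈ {-2, 0}; it meets the x-axis at x = 0 (among the integer gridlines).
(c) The integer polynomial consistent with all of this is the stated p.

3*x*y^2 + y^3 + 3*x^2 + 2*y^2 + x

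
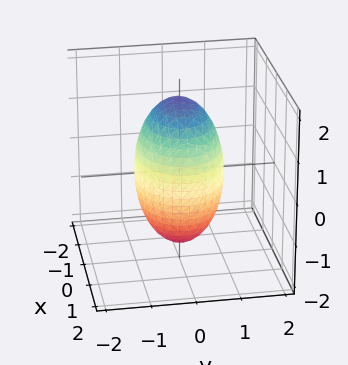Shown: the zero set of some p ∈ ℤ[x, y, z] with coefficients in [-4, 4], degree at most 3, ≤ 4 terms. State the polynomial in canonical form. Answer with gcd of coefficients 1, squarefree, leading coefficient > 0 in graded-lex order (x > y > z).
2*x^2 + 3*y^2 + z^2 - 3

First, deg p = 2.
Then, symmetries: the z ↦ −z reflection is a symmetry, so z appears only in even powers; it's symmetric under x → −x, forcing even powers of x; it's symmetric under y → −y, forcing even powers of y.
Then, from the visible intercepts: among the integer gridlines, it crosses the y-axis at y ∈ {-1, 1}.
Finally, matching integer coefficients to the picture gives p.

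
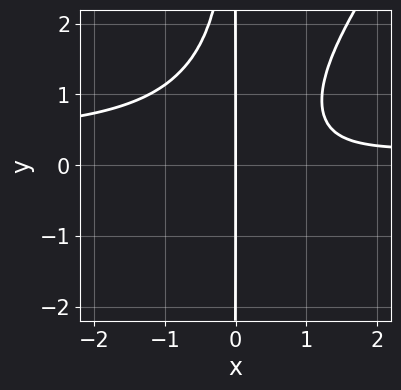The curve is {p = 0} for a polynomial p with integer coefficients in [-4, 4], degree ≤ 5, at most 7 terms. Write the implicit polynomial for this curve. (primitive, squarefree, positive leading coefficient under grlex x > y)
1. The degree is 4 — a generic line meets the curve in up to 4 points.
2. Observable constraints: it meets the x-axis at x = 0 (among the integer gridlines); every point of the y-axis in the box is on the curve.
3. Assembling these constraints gives the stated polynomial.

3*x^3*y - 2*x^2*y^2 - x^3 + 2*x^2 - 3*x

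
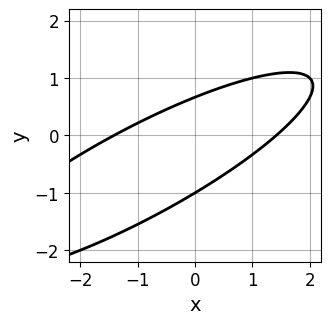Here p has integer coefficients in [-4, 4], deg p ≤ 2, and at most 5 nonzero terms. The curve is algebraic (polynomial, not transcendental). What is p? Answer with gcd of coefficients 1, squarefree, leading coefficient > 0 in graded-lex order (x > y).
1. Degree: no degree-1 curve has this shape, so deg p = 2.
2. Reading off the gridlines: one y-axis crossing is at y = -1.
3. Matching integer coefficients to the picture gives p.

x^2 - 3*x*y + 3*y^2 + y - 2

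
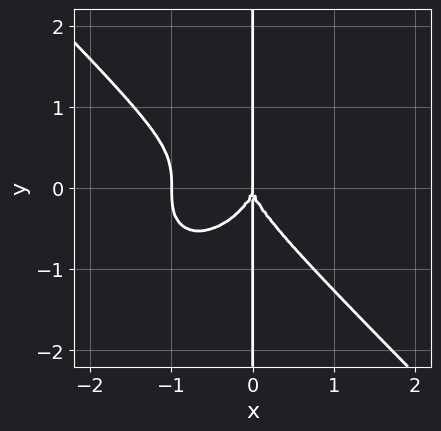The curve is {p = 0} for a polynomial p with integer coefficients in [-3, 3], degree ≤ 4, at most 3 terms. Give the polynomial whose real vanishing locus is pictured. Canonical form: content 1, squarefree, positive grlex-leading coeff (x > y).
x^4 + x*y^3 + x^3

1. The degree is 4 — no degree-3 curve has this shape.
2. Against the integer gridlines: among the integer gridlines, it crosses the x-axis at x ∈ {-1, 0}; every point of the y-axis in the box is on the curve.
3. The integer polynomial consistent with all of this is the stated p.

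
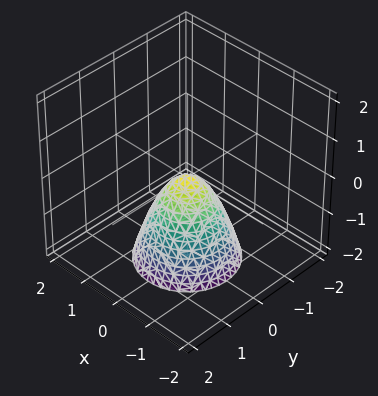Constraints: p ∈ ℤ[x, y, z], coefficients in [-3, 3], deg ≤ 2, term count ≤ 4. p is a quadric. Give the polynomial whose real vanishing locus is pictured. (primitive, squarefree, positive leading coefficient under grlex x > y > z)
3*x^2 + 3*y^2 + 2*z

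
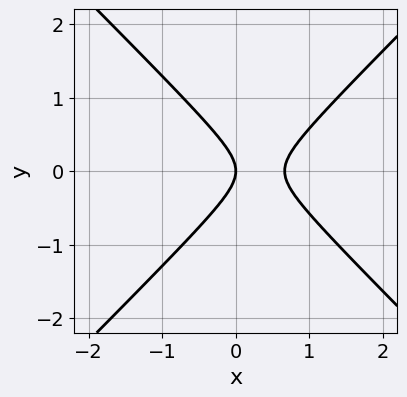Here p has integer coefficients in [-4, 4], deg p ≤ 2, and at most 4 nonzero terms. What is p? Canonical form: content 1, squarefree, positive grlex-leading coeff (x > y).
3*x^2 - 3*y^2 - 2*x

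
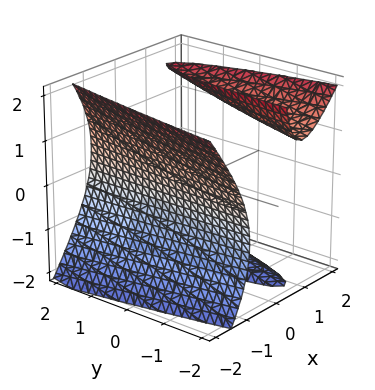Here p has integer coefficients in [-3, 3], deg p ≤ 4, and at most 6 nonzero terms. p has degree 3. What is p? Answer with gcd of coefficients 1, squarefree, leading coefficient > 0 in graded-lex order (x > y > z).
(a) The picture has 3 separate pieces. Treating them together as one polynomial.
(b) deg p = 3. A generic line meets the surface in up to 3 points.
(c) From the axis intercepts and sections: one x-axis crossing is at x = -1; the surface avoids every integer y-axis point in the box; the surface avoids every integer z-axis point in the box.
(d) Matching integer coefficients to the picture gives p.

3*x^3 + x*y*z - 2*x*z^2 + 3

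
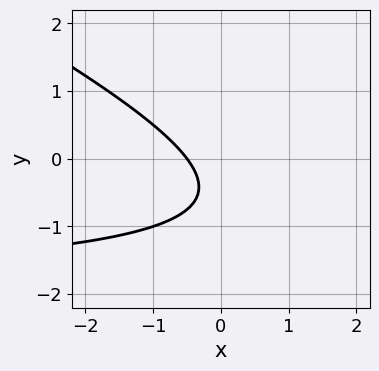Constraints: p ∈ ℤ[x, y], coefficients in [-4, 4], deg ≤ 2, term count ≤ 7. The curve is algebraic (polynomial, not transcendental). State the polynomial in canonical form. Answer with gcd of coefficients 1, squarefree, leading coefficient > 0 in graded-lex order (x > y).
First, degree: no degree-1 curve has this shape, so deg p = 2.
Next, from the axis intercepts and sections: no y-intercept at any integer in the box.
Finally, matching integer coefficients to the picture gives p.

x*y + 2*y^2 + 2*x + 2*y + 1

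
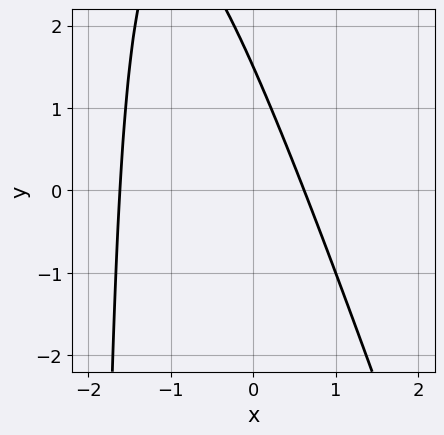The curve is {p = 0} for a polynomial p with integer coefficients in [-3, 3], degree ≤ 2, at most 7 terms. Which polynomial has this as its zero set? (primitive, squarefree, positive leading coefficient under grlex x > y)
3*x^2 + x*y + 3*x + 2*y - 3

The degree is 2 — the shape is more complex than any degree-1 curve.
Matching integer coefficients to the picture gives p.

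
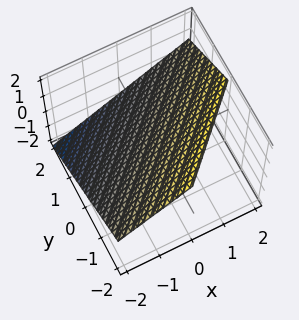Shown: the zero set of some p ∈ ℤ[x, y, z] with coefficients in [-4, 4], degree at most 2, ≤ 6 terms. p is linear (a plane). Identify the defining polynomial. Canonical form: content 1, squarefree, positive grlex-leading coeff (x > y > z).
2*x - 2*y - 3*z + 2

1. Degree: every cross-section is a straight line — this is a plane, so deg p = 1.
2. Checking where it meets the axes: it meets the x-axis at x = -1 (among the integer gridlines); it crosses the y-axis at the gridline y = 1.
3. Assembling these constraints gives the stated polynomial.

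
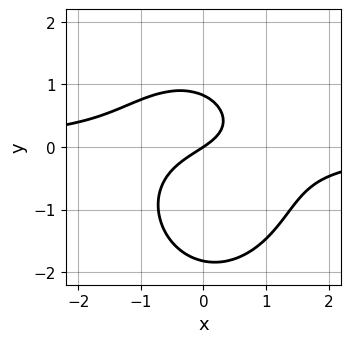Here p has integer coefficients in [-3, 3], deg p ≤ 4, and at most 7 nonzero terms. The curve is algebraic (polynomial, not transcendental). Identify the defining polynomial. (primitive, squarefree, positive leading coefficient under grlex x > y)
3*x^2*y + 2*y^3 + 2*y^2 + 2*x - 3*y

First, degree: no degree-2 curve has this shape, so deg p = 3.
Next, from the axis intercepts and sections: it crosses the x-axis at the gridline x = 0; it crosses the y-axis at the gridline y = 0.
Finally, solving for integer coefficients yields p as stated.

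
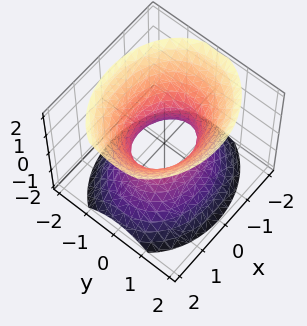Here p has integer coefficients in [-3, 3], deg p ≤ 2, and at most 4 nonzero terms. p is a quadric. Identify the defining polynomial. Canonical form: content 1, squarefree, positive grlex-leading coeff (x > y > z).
1. deg p = 2.
2. Symmetries: mirror symmetry z ↦ −z ⇒ only even powers of z; the y ↦ −y reflection is a symmetry, so y appears only in even powers; it's symmetric under x → −x, forcing even powers of x.
3. Reading off the gridlines: it misses every integer gridline on the z-axis; the x-axis gridline crossings are at x ∈ {-1, 1}.
4. Putting this together gives p.

2*x^2 + 3*y^2 - 2*z^2 - 2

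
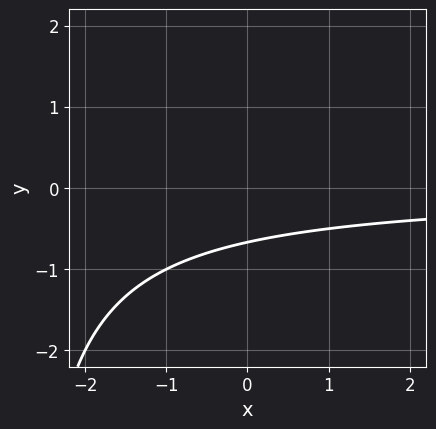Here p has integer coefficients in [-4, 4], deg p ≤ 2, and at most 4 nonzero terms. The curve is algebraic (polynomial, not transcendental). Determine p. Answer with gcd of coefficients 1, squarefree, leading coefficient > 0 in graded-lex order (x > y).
x*y + 3*y + 2

(a) deg p = 2. The shape is more complex than any degree-1 curve.
(b) Checking where it meets the axes: no x-intercept at any integer in the box.
(c) These observations pin down the coefficients.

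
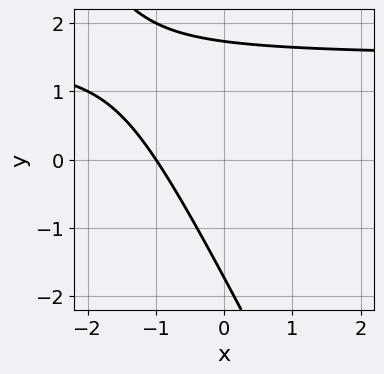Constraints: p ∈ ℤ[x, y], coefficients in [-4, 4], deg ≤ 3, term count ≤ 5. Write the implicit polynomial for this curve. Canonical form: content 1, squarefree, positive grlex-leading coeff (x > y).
The degree is 2 — no degree-1 curve has this shape.
Reading off the gridlines: one x-axis crossing is at x = -1.
Solving for integer coefficients yields p as stated.

2*x*y + y^2 - 3*x - 3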